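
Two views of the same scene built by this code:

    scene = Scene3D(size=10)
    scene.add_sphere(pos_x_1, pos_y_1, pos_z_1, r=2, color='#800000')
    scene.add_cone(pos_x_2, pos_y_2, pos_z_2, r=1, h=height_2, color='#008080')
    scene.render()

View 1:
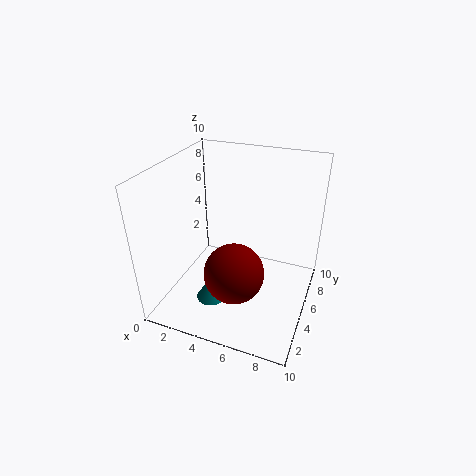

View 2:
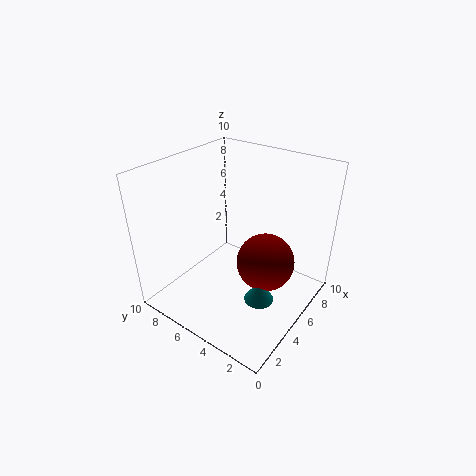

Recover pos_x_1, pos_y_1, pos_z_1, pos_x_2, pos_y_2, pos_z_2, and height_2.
pos_x_1 = 5.5; pos_y_1 = 3; pos_z_1 = 3.5; pos_x_2 = 4; pos_y_2 = 2.5; pos_z_2 = 1.5; height_2 = 1.5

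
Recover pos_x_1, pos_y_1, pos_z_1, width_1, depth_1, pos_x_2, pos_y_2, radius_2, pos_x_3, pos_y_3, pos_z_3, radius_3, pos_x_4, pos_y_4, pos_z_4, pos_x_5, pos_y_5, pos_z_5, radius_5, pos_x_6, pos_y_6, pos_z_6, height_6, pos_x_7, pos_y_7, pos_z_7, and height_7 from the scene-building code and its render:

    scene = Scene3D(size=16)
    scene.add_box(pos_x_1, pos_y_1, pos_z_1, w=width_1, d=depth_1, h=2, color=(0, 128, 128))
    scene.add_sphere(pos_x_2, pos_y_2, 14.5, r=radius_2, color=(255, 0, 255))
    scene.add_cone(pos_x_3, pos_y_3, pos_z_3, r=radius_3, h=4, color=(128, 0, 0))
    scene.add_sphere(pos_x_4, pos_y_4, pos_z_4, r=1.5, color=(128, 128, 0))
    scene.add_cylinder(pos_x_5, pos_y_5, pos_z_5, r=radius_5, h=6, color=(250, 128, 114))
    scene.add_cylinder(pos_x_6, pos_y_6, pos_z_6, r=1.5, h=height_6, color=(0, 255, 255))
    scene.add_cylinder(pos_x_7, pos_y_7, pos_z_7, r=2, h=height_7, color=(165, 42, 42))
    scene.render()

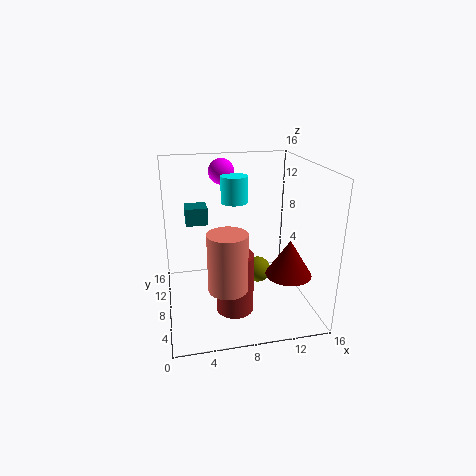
pos_x_1 = 2.5
pos_y_1 = 10
pos_z_1 = 9
width_1 = 2.5
depth_1 = 2.5
pos_x_2 = 7
pos_y_2 = 12.5
radius_2 = 1.5
pos_x_3 = 13
pos_y_3 = 5
pos_z_3 = 4.5
radius_3 = 2.5
pos_x_4 = 10.5
pos_y_4 = 8.5
pos_z_4 = 3.5
pos_x_5 = 6
pos_y_5 = 3.5
pos_z_5 = 4.5
radius_5 = 2
pos_x_6 = 8
pos_y_6 = 10
pos_z_6 = 11.5
height_6 = 3
pos_x_7 = 7
pos_y_7 = 5
pos_z_7 = 1
height_7 = 6.5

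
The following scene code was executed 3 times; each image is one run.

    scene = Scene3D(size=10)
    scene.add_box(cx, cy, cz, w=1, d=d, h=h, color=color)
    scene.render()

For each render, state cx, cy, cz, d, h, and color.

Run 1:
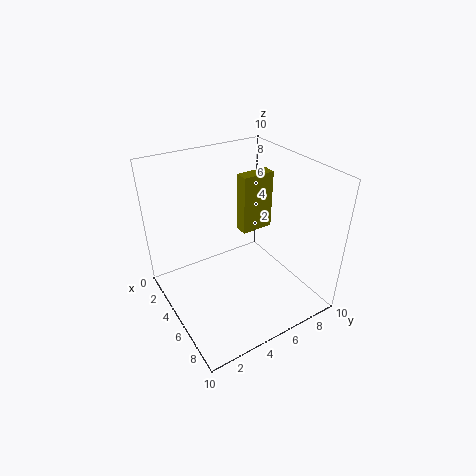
cx = 2.5; cy = 6.5; cz = 4; d = 2.5; h = 4.5; color = 'olive'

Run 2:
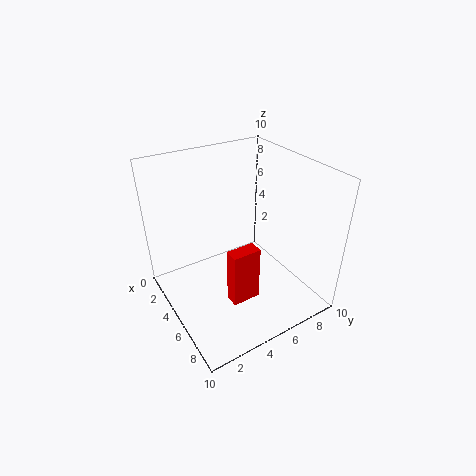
cx = 6; cy = 3.5; cz = 1; d = 2; h = 4; color = 'red'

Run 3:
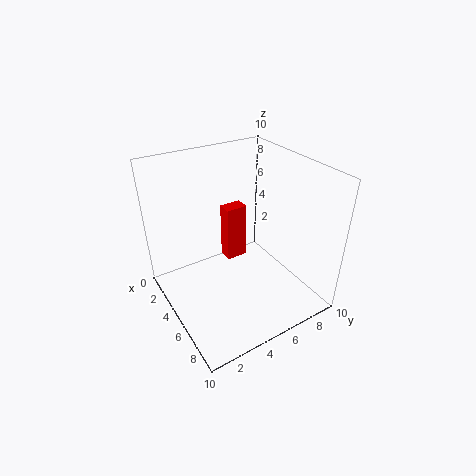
cx = 3.5; cy = 4.5; cz = 3; d = 1.5; h = 4; color = 'red'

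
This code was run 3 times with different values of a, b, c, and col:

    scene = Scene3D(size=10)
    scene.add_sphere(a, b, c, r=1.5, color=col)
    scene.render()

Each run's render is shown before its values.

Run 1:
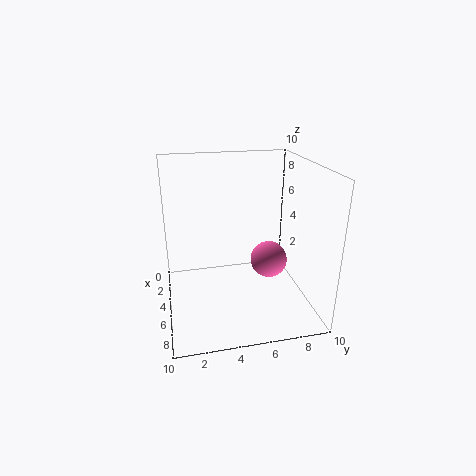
a = 2.25
b = 8.25
c = 1.5
col = 'hotpink'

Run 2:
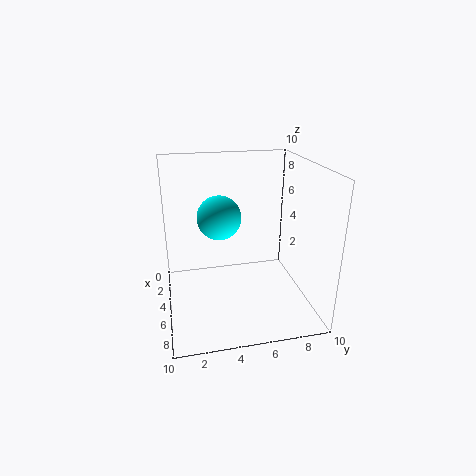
a = 4.75
b = 3.75
c = 6.5
col = 'cyan'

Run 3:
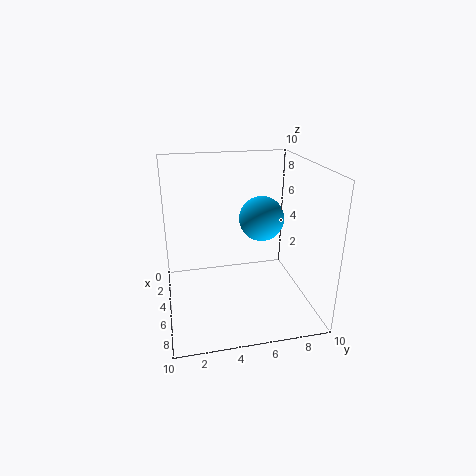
a = 5.5
b = 6.5
c = 6.5
col = 'deepskyblue'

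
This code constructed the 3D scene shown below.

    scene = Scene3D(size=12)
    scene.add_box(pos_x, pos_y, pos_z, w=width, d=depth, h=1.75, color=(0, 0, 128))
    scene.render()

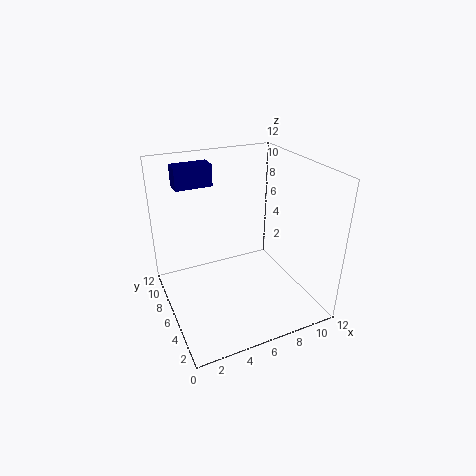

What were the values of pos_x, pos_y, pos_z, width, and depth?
pos_x = 1.5
pos_y = 7.5
pos_z = 10.25
width = 3
depth = 1.5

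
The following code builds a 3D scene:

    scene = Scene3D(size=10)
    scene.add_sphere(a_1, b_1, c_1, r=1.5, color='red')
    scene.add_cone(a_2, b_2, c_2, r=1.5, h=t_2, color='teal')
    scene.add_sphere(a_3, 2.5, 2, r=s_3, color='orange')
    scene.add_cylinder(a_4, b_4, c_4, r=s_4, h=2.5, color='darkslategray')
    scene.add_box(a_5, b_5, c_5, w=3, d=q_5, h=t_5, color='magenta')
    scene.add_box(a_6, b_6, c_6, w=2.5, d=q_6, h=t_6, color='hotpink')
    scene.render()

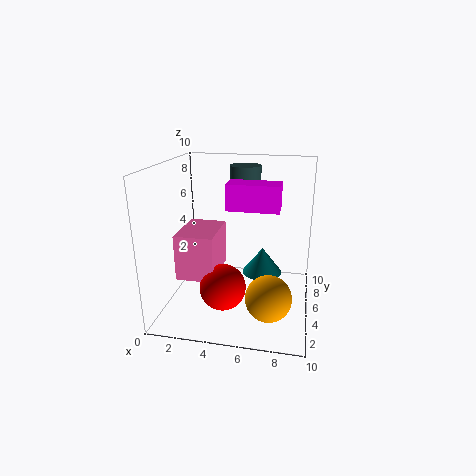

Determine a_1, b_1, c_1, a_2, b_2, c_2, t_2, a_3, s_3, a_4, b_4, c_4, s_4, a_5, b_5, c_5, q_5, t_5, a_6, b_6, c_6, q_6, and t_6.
a_1 = 4.5, b_1 = 2.5, c_1 = 2.5, a_2 = 6.5, b_2 = 7, c_2 = 1.5, t_2 = 2, a_3 = 7.5, s_3 = 1.5, a_4 = 5.5, b_4 = 5, c_4 = 7.5, s_4 = 1, a_5 = 5, b_5 = 1.5, c_5 = 8, q_5 = 1.5, t_5 = 1.5, a_6 = 1.5, b_6 = 2, c_6 = 3, q_6 = 3.5, t_6 = 3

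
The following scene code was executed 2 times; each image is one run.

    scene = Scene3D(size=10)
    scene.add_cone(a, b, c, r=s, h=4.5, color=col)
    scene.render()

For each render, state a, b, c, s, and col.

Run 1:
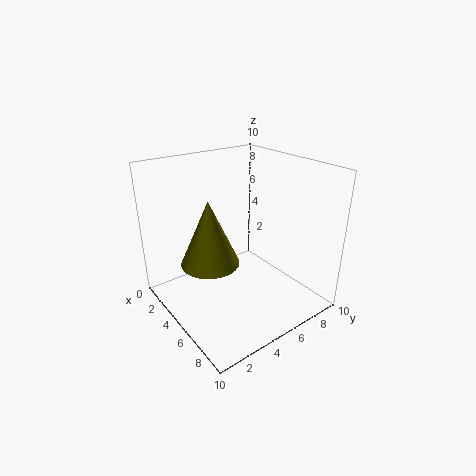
a = 4.5; b = 3; c = 3.5; s = 2; col = 'olive'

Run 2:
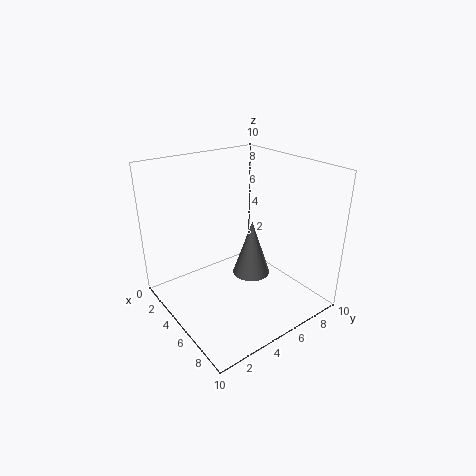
a = 3.5; b = 7.5; c = 0.5; s = 1.5; col = 'gray'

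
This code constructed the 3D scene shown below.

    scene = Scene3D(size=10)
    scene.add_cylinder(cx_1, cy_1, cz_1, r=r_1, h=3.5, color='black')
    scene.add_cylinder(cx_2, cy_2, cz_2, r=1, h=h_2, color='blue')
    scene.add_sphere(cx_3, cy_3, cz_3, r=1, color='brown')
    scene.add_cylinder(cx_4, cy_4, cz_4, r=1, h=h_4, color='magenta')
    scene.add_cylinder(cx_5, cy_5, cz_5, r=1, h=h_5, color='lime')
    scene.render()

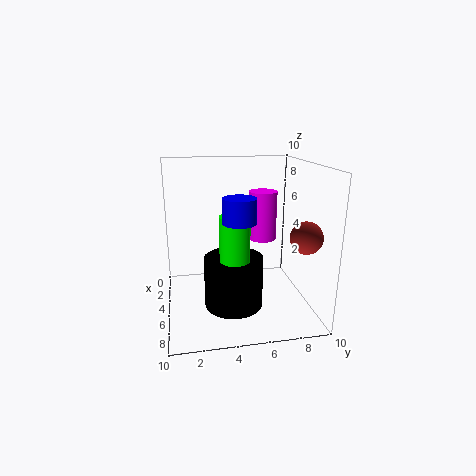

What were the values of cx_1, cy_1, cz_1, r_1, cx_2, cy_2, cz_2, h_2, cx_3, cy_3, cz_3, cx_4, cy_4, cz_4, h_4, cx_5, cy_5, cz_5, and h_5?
cx_1 = 6
cy_1 = 4.5
cz_1 = 0.5
r_1 = 2
cx_2 = 8
cy_2 = 4.5
cz_2 = 7
h_2 = 1.5
cx_3 = 8.5
cy_3 = 8.5
cz_3 = 6
cx_4 = 4
cy_4 = 7
cz_4 = 4.5
h_4 = 3.5
cx_5 = 6.5
cy_5 = 4.5
cz_5 = 2
h_5 = 5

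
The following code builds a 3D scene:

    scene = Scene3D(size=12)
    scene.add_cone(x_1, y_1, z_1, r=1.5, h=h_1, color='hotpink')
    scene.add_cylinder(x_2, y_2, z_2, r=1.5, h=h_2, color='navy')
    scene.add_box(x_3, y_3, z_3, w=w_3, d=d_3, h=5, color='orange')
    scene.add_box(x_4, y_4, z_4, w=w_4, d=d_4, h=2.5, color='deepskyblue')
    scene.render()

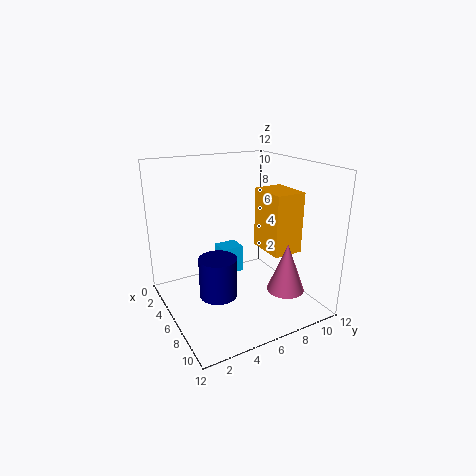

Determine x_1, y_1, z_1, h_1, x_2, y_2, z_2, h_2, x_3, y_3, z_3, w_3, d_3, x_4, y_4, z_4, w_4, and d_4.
x_1 = 9.5; y_1 = 8.5; z_1 = 2.25; h_1 = 4; x_2 = 7.25; y_2 = 3.5; z_2 = 2; h_2 = 3.25; x_3 = 5.75; y_3 = 7.75; z_3 = 5; w_3 = 3.25; d_3 = 2.5; x_4 = 2.5; y_4 = 5.5; z_4 = 1.75; w_4 = 1.75; d_4 = 2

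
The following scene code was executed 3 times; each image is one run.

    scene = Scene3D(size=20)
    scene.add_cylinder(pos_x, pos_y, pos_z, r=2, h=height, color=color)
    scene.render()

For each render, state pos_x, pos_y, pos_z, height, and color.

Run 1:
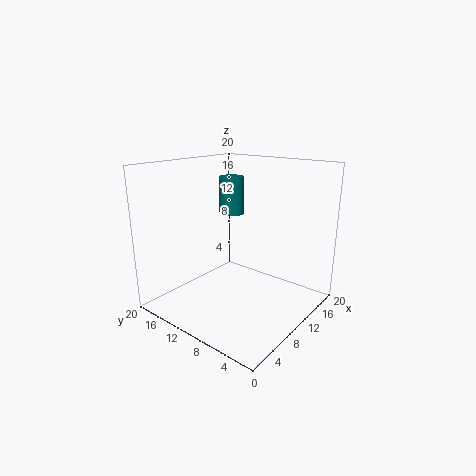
pos_x = 16.5
pos_y = 16.5
pos_z = 11
height = 6
color = 'teal'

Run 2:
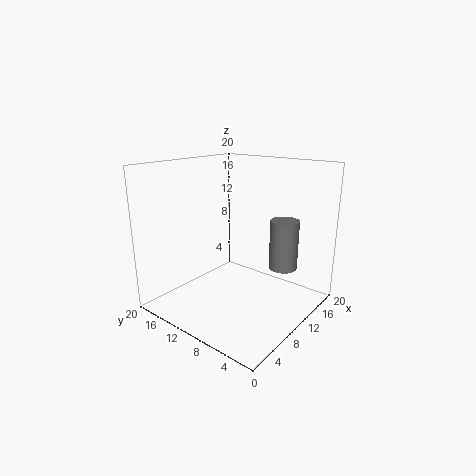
pos_x = 14
pos_y = 5
pos_z = 5.5
height = 7
color = 'gray'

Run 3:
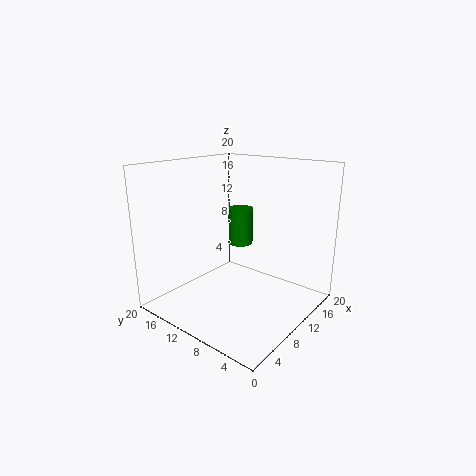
pos_x = 17
pos_y = 15
pos_z = 6
height = 6
color = 'green'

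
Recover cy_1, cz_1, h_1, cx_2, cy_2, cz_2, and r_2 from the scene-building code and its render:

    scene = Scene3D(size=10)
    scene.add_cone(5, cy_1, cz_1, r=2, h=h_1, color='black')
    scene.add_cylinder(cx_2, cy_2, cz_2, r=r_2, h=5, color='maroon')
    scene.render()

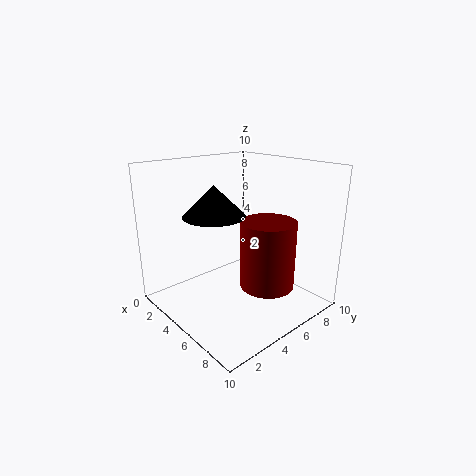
cy_1 = 3
cz_1 = 7
h_1 = 2
cx_2 = 6
cy_2 = 7
cz_2 = 1
r_2 = 2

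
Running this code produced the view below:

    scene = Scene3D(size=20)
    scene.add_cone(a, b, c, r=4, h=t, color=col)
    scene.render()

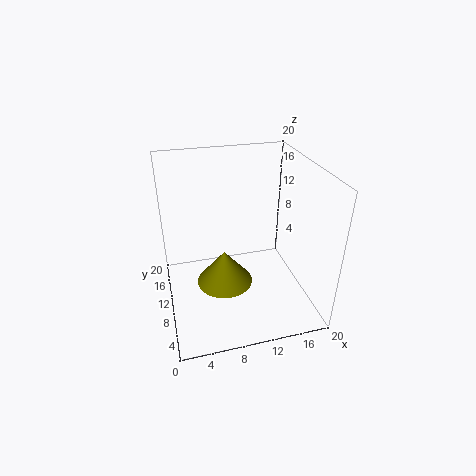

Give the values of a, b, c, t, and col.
a = 8; b = 10; c = 3; t = 5; col = 'olive'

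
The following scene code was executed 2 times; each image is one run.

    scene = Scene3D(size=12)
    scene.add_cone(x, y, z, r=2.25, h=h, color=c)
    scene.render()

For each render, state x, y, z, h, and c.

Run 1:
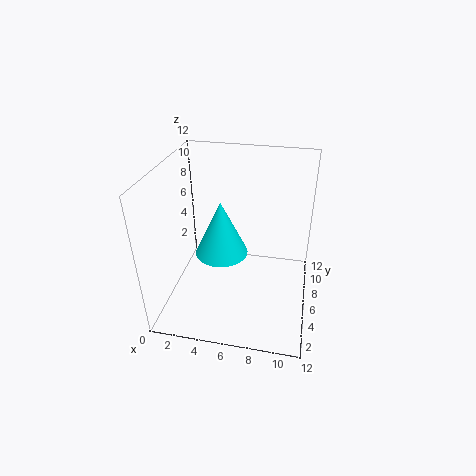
x = 4.5
y = 6.25
z = 4.25
h = 4.75
c = 'cyan'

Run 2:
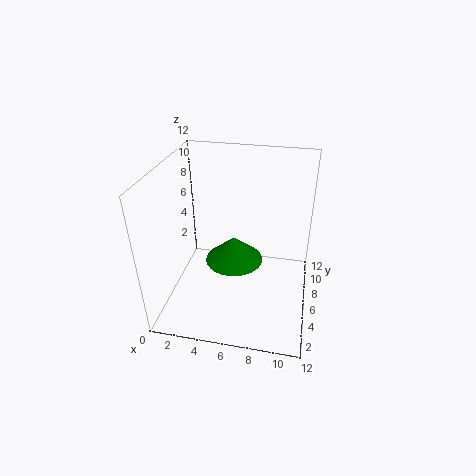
x = 6
y = 4.5
z = 5
h = 2
c = 'green'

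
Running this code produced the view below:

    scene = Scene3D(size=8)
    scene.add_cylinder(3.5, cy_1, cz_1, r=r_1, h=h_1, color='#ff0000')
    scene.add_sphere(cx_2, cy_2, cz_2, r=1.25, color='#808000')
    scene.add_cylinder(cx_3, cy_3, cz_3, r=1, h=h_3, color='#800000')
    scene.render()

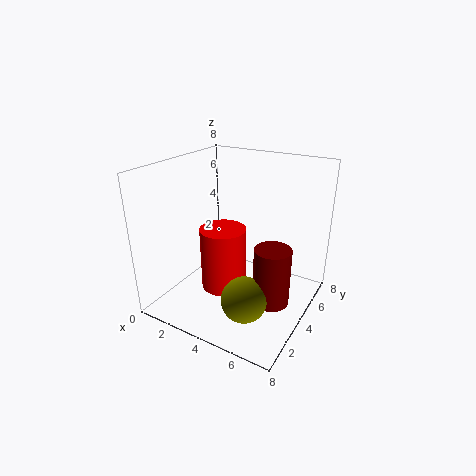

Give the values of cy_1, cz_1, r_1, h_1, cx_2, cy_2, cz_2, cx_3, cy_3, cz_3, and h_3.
cy_1 = 3.25
cz_1 = 1.25
r_1 = 1.25
h_1 = 3.5
cx_2 = 5.25
cy_2 = 2.5
cz_2 = 1.25
cx_3 = 6.25
cy_3 = 3.75
cz_3 = 0.75
h_3 = 3.25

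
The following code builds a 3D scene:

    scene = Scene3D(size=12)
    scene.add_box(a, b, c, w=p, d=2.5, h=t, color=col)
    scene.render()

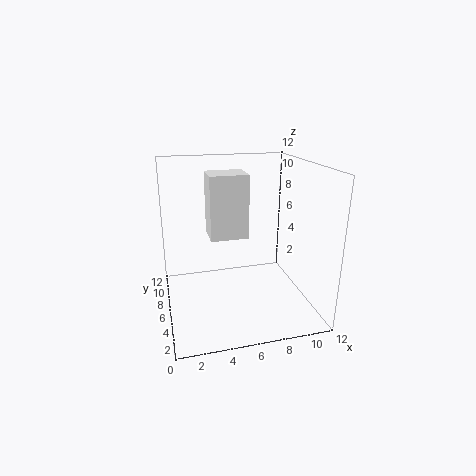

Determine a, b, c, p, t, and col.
a = 3.5; b = 4.5; c = 6.5; p = 3; t = 5; col = 'white'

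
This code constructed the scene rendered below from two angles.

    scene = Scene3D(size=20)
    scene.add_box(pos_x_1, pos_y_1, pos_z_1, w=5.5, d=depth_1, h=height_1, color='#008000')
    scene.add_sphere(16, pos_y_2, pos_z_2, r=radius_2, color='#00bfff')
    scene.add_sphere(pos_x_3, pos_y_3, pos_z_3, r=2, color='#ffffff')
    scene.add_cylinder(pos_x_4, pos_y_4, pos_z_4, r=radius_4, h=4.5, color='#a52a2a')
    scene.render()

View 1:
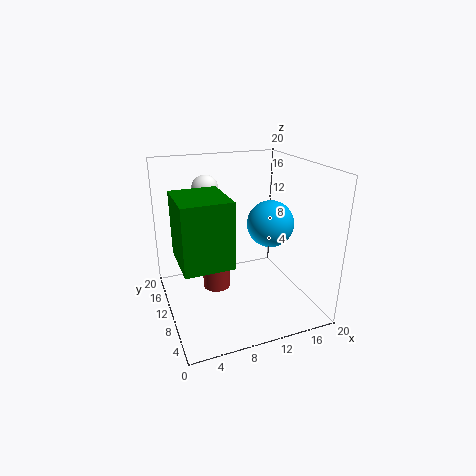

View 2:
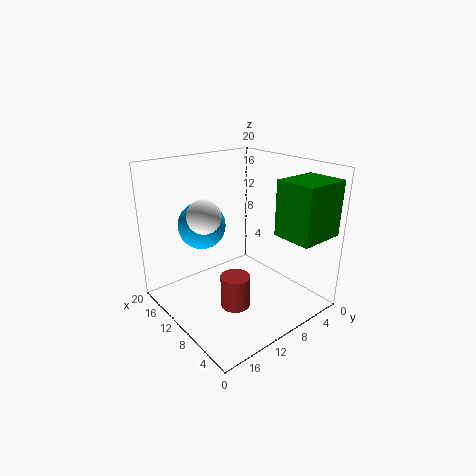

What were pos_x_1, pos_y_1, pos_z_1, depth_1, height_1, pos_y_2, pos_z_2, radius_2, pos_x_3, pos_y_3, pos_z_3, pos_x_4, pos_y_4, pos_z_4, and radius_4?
pos_x_1 = 0.5
pos_y_1 = 0.5
pos_z_1 = 11
depth_1 = 6.5
height_1 = 7.5
pos_y_2 = 12
pos_z_2 = 10.5
radius_2 = 3.5
pos_x_3 = 7.5
pos_y_3 = 17
pos_z_3 = 15.5
pos_x_4 = 7.5
pos_y_4 = 12.5
pos_z_4 = 1.5
radius_4 = 2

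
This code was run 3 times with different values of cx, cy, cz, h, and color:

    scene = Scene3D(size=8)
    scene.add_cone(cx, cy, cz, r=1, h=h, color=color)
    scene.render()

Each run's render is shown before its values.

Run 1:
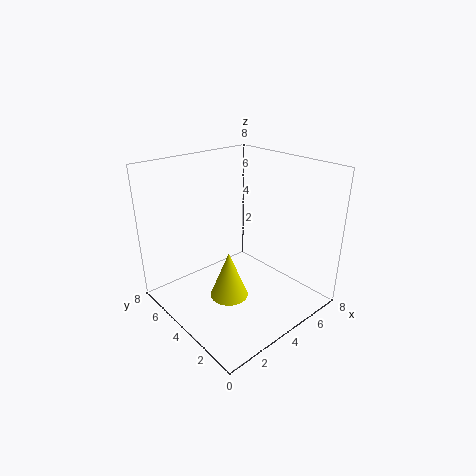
cx = 2.5; cy = 3; cz = 1.5; h = 2.5; color = 'yellow'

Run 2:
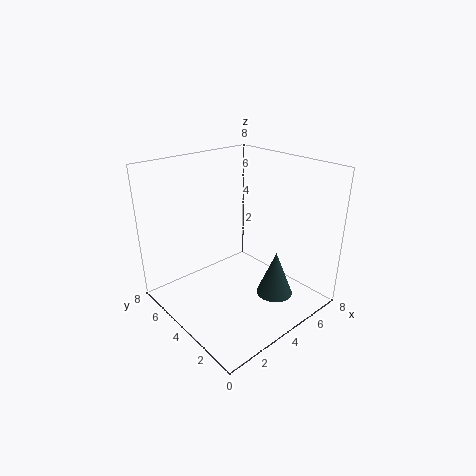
cx = 5; cy = 2; cz = 1; h = 2.5; color = 'darkslategray'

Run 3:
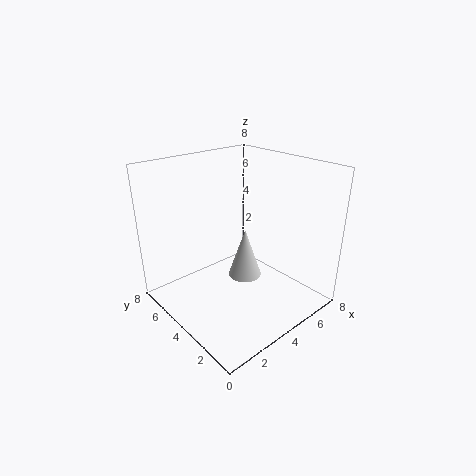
cx = 5; cy = 4.5; cz = 1; h = 3; color = 'white'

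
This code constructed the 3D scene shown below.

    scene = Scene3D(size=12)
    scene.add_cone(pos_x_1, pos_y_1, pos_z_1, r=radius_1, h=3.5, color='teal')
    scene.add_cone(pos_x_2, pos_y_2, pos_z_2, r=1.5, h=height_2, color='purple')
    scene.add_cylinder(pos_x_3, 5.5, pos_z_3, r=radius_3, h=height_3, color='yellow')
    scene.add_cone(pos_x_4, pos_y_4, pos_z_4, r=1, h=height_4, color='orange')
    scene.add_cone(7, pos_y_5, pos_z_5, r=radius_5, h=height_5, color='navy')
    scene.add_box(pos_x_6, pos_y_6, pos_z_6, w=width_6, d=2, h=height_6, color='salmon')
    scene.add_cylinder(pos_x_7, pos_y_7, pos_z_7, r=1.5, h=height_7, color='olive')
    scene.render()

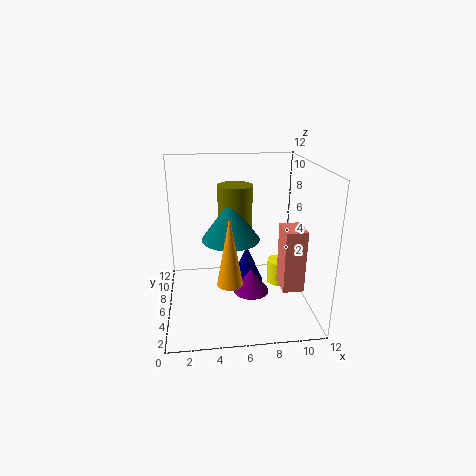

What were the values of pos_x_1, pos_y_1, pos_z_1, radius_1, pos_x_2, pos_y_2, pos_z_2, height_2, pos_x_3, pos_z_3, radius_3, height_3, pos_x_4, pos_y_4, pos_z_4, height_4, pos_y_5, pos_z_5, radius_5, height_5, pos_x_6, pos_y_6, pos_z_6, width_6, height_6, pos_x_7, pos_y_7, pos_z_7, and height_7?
pos_x_1 = 5.5; pos_y_1 = 7; pos_z_1 = 5.5; radius_1 = 2.5; pos_x_2 = 7; pos_y_2 = 5; pos_z_2 = 1.5; height_2 = 2; pos_x_3 = 9.5; pos_z_3 = 2; radius_3 = 1; height_3 = 2; pos_x_4 = 5; pos_y_4 = 3; pos_z_4 = 3.5; height_4 = 5.5; pos_y_5 = 7.5; pos_z_5 = 1; radius_5 = 1.5; height_5 = 3.5; pos_x_6 = 8.5; pos_y_6 = 0.5; pos_z_6 = 4; width_6 = 1.5; height_6 = 4.5; pos_x_7 = 6; pos_y_7 = 8; pos_z_7 = 6; height_7 = 4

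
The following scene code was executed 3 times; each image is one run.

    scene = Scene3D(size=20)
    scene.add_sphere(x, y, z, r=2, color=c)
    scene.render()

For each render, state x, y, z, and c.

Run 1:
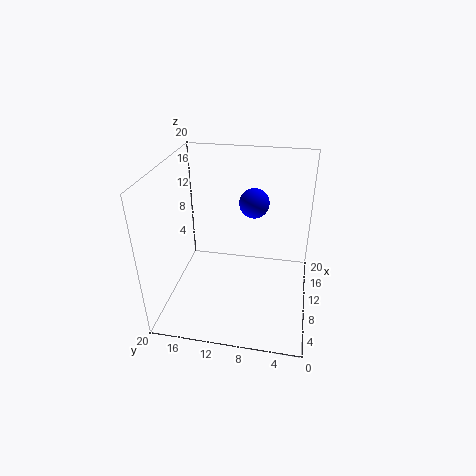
x = 11
y = 8
z = 15
c = 'blue'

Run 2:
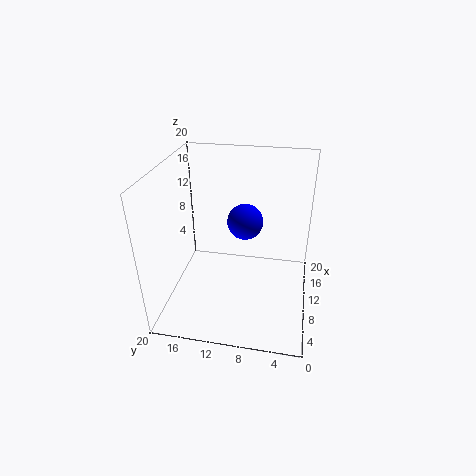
x = 4
y = 8
z = 16
c = 'blue'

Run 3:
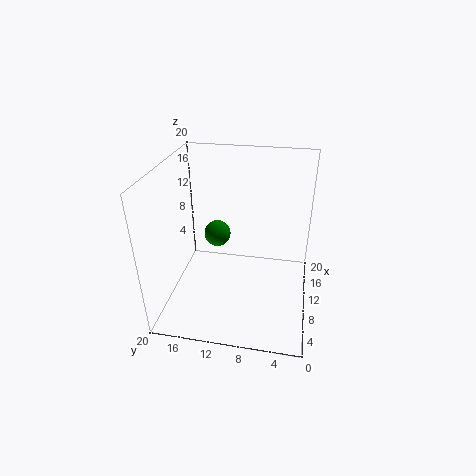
x = 14
y = 14
z = 8
c = 'green'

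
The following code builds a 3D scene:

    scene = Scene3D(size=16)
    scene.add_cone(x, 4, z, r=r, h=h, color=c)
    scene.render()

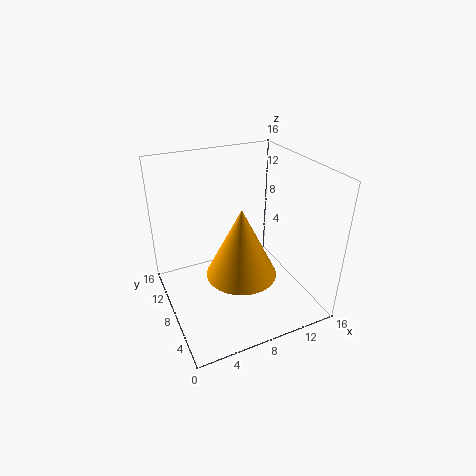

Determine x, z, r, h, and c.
x = 6.5
z = 6.5
r = 3.5
h = 7
c = 'orange'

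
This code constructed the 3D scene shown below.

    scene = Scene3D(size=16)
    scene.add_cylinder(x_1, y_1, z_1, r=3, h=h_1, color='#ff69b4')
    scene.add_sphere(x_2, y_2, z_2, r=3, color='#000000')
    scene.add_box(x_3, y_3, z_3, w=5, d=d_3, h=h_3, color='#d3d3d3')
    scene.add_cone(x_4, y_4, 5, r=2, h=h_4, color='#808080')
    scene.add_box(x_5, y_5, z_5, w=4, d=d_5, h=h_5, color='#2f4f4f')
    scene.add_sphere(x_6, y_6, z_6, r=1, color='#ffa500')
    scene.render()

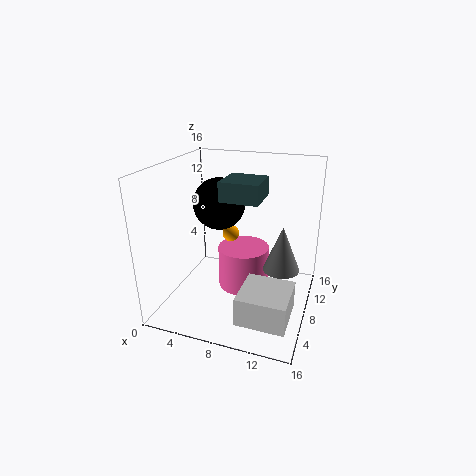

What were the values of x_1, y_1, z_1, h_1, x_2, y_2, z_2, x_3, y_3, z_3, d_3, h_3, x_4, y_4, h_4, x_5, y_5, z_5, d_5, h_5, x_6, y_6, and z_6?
x_1 = 8; y_1 = 10; z_1 = 1; h_1 = 5; x_2 = 5; y_2 = 10; z_2 = 11; x_3 = 10; y_3 = 1; z_3 = 2; d_3 = 5; h_3 = 3; x_4 = 13; y_4 = 8; h_4 = 5; x_5 = 7; y_5 = 5; z_5 = 13; d_5 = 4; h_5 = 2; x_6 = 6; y_6 = 11; z_6 = 7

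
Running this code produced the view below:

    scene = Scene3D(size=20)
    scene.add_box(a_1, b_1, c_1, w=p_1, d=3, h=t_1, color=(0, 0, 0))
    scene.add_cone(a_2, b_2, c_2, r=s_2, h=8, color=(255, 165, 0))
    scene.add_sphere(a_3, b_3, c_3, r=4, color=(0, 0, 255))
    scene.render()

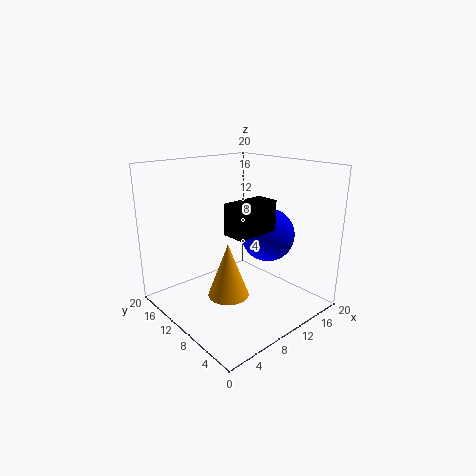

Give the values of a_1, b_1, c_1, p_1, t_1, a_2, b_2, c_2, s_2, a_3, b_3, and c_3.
a_1 = 6, b_1 = 5, c_1 = 12, p_1 = 6, t_1 = 4, a_2 = 9, b_2 = 11, c_2 = 1, s_2 = 3, a_3 = 16, b_3 = 10, c_3 = 9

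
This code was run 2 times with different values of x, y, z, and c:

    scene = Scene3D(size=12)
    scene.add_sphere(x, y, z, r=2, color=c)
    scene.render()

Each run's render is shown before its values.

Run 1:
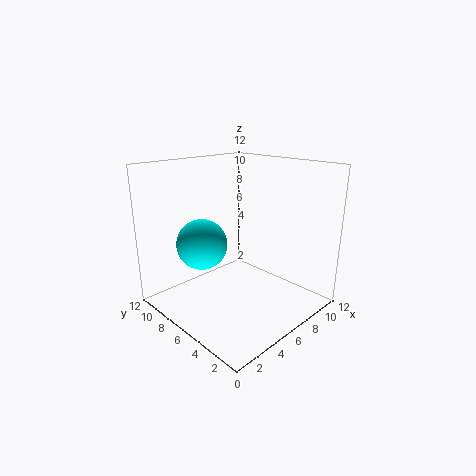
x = 3; y = 7; z = 6; c = 'cyan'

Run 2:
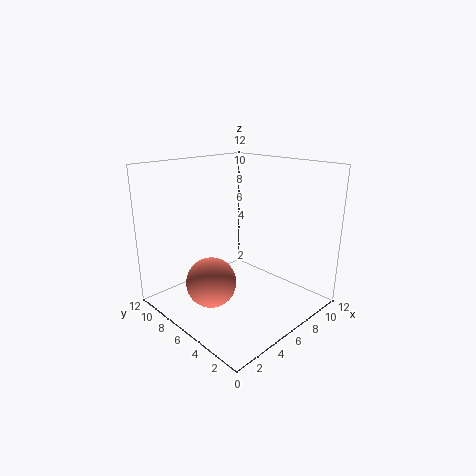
x = 3; y = 6; z = 3; c = 'salmon'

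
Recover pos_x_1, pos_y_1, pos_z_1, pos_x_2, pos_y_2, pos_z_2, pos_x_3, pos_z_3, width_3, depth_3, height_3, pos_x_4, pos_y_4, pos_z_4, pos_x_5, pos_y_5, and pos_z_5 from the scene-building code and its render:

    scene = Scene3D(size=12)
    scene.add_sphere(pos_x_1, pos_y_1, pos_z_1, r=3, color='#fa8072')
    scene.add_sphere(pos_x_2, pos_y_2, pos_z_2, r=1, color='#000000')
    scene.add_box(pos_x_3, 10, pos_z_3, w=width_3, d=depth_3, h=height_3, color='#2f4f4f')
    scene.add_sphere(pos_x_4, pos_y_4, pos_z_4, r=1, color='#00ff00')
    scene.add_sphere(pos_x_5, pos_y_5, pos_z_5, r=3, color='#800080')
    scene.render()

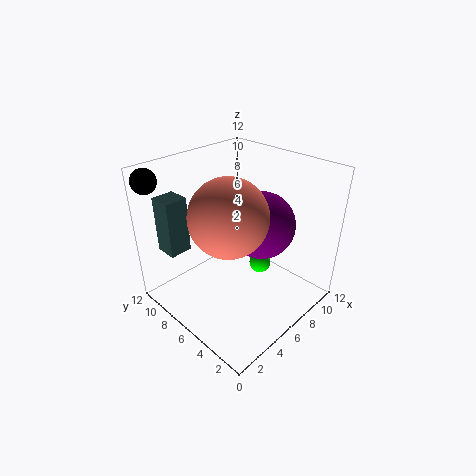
pos_x_1 = 4; pos_y_1 = 5; pos_z_1 = 9; pos_x_2 = 1; pos_y_2 = 11; pos_z_2 = 11; pos_x_3 = 2; pos_z_3 = 4; width_3 = 2; depth_3 = 2; height_3 = 5; pos_x_4 = 9; pos_y_4 = 6; pos_z_4 = 2; pos_x_5 = 9; pos_y_5 = 6; pos_z_5 = 6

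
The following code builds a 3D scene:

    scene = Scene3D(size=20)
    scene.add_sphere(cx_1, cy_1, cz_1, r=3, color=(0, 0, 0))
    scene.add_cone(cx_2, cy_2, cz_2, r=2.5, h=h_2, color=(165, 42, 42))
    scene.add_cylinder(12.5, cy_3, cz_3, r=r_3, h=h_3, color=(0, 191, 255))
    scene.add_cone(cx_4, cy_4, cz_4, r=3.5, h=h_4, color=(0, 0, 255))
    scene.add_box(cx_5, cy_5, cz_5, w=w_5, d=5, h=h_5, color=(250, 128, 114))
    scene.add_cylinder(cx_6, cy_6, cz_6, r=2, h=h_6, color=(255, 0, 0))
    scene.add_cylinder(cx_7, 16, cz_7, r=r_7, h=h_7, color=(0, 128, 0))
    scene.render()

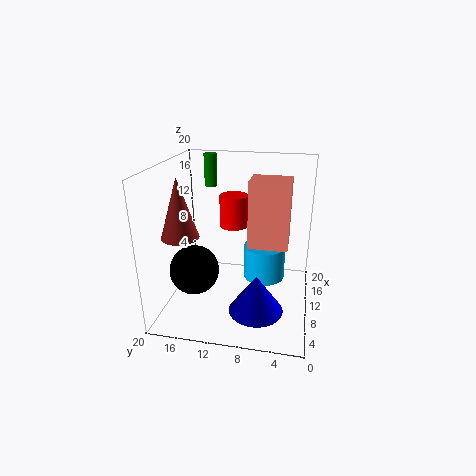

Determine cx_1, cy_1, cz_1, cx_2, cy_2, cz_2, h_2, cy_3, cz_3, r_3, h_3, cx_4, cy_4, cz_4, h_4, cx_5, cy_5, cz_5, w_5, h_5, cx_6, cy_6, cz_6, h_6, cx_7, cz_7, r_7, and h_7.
cx_1 = 3; cy_1 = 14; cz_1 = 8.5; cx_2 = 6.5; cy_2 = 17; cz_2 = 11; h_2 = 8; cy_3 = 6.5; cz_3 = 3; r_3 = 3; h_3 = 5; cx_4 = 4.5; cy_4 = 6.5; cz_4 = 2.5; h_4 = 5; cx_5 = 6; cy_5 = 3; cz_5 = 10.5; w_5 = 4; h_5 = 8.5; cx_6 = 12; cy_6 = 11; cz_6 = 11; h_6 = 4.5; cx_7 = 18; cz_7 = 15; r_7 = 1; h_7 = 5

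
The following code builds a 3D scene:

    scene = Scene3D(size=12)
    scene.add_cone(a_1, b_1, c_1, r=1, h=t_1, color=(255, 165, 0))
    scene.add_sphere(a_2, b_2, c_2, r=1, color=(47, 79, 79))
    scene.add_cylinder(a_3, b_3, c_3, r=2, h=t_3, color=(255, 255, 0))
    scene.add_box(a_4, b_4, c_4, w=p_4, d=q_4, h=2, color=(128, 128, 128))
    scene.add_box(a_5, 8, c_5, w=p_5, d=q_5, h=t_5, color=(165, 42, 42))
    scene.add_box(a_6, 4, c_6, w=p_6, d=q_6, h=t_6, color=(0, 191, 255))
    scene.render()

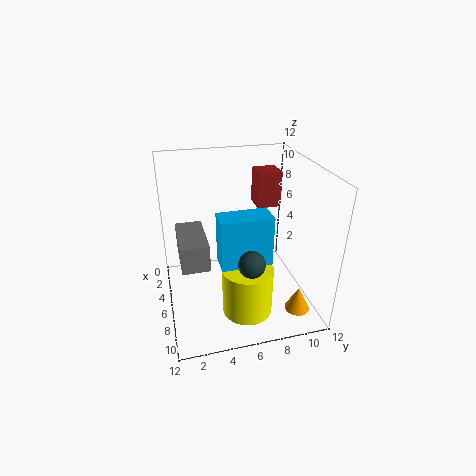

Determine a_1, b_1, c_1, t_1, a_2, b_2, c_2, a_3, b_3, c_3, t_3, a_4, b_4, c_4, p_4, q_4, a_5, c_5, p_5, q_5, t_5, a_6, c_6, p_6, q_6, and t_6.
a_1 = 10; b_1 = 10; c_1 = 1; t_1 = 2; a_2 = 10; b_2 = 6; c_2 = 6; a_3 = 9; b_3 = 6; c_3 = 1; t_3 = 4; a_4 = 6; b_4 = 1; c_4 = 6; p_4 = 4; q_4 = 2; a_5 = 3; c_5 = 8; p_5 = 2; q_5 = 2; t_5 = 3; a_6 = 7; c_6 = 5; p_6 = 2; q_6 = 4; t_6 = 4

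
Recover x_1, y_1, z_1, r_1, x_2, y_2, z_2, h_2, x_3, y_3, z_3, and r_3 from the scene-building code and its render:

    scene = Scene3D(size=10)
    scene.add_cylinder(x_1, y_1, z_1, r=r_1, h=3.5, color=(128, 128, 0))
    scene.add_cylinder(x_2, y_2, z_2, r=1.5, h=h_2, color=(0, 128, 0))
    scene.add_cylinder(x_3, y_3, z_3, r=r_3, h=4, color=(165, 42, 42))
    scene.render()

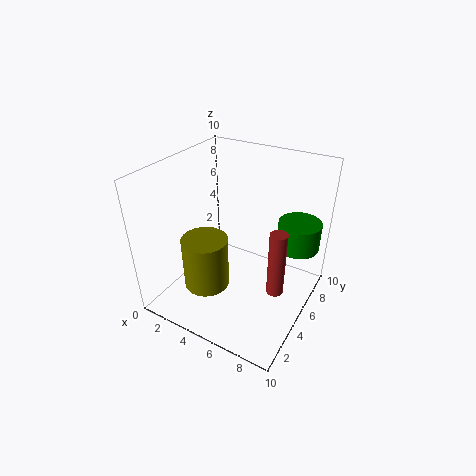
x_1 = 4; y_1 = 2.5; z_1 = 2.5; r_1 = 1.5; x_2 = 8.5; y_2 = 7.5; z_2 = 4; h_2 = 2; x_3 = 9; y_3 = 2.5; z_3 = 4; r_3 = 0.5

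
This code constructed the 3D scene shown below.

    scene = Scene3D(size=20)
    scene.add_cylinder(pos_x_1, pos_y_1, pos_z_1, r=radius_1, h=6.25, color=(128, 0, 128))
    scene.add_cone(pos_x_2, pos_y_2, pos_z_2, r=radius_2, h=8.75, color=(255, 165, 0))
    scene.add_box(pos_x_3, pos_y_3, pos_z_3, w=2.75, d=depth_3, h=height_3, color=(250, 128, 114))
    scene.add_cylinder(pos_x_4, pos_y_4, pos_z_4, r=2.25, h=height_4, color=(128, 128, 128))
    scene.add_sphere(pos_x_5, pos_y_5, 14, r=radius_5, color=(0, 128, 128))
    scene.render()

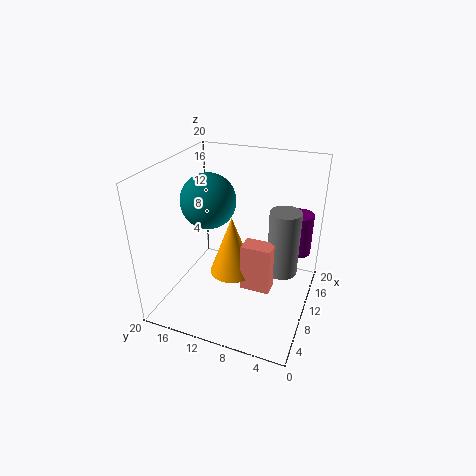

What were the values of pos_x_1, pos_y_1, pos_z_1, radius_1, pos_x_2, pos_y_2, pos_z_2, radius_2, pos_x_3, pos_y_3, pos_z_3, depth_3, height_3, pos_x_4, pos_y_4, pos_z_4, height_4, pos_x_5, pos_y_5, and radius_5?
pos_x_1 = 16, pos_y_1 = 2.75, pos_z_1 = 6, radius_1 = 2, pos_x_2 = 10.75, pos_y_2 = 11.25, pos_z_2 = 3.75, radius_2 = 3.25, pos_x_3 = 9, pos_y_3 = 5, pos_z_3 = 2.25, depth_3 = 4.25, height_3 = 7, pos_x_4 = 13.25, pos_y_4 = 4.25, pos_z_4 = 3.75, height_4 = 9.75, pos_x_5 = 11.75, pos_y_5 = 15.25, radius_5 = 4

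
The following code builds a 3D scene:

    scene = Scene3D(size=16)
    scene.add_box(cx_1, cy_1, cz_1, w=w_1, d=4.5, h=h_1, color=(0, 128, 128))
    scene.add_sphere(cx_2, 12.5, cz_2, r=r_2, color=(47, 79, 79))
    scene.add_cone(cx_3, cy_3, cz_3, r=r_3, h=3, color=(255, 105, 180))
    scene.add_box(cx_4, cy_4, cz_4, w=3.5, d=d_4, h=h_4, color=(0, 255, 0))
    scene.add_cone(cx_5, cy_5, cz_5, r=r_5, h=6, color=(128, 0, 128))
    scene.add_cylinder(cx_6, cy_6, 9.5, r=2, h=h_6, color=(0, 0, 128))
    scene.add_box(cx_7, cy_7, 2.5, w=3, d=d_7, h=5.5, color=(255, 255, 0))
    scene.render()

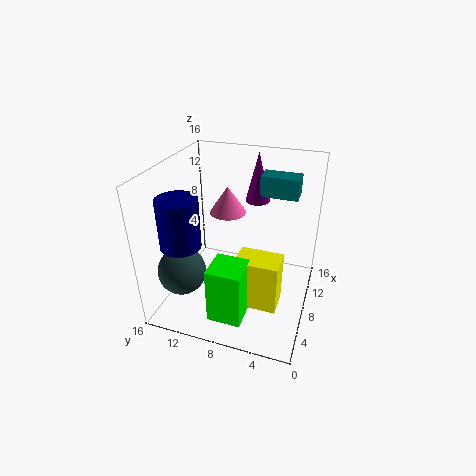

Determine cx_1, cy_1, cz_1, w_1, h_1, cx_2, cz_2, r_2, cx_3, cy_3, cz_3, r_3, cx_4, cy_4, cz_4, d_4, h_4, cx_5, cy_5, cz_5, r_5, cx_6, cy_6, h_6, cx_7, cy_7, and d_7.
cx_1 = 13
cy_1 = 2.5
cz_1 = 11
w_1 = 2.5
h_1 = 2.5
cx_2 = 3
cz_2 = 6
r_2 = 2.5
cx_3 = 9
cy_3 = 9.5
cz_3 = 10.5
r_3 = 2
cx_4 = 1
cy_4 = 5.5
cz_4 = 2
d_4 = 3.5
h_4 = 6
cx_5 = 14
cy_5 = 7.5
cz_5 = 10
r_5 = 1.5
cx_6 = 2.5
cy_6 = 12
h_6 = 5
cx_7 = 3.5
cy_7 = 2.5
d_7 = 4.5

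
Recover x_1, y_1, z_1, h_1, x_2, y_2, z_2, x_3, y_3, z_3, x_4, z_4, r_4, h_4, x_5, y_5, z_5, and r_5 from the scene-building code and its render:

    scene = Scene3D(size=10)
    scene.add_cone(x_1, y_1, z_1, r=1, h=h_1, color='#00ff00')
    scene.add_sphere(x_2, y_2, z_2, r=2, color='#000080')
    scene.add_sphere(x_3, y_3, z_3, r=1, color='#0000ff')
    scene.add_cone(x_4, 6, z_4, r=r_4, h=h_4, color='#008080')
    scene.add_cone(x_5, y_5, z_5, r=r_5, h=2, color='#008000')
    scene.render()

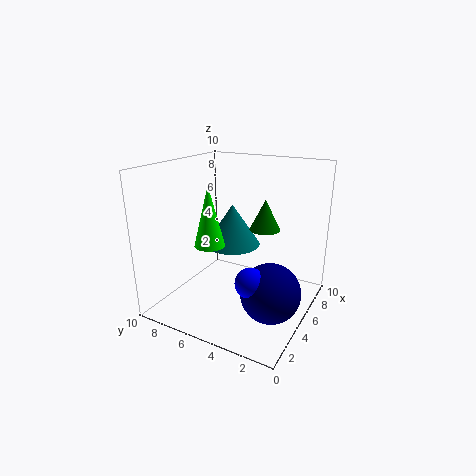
x_1 = 3; y_1 = 6; z_1 = 5; h_1 = 4; x_2 = 4; y_2 = 2; z_2 = 2; x_3 = 3; y_3 = 3; z_3 = 3; x_4 = 6; z_4 = 4; r_4 = 2; h_4 = 3; x_5 = 5; y_5 = 3; z_5 = 6; r_5 = 1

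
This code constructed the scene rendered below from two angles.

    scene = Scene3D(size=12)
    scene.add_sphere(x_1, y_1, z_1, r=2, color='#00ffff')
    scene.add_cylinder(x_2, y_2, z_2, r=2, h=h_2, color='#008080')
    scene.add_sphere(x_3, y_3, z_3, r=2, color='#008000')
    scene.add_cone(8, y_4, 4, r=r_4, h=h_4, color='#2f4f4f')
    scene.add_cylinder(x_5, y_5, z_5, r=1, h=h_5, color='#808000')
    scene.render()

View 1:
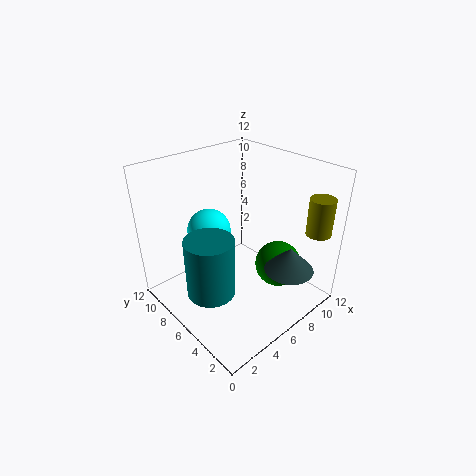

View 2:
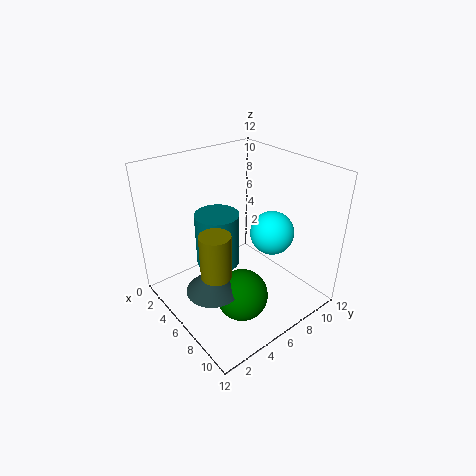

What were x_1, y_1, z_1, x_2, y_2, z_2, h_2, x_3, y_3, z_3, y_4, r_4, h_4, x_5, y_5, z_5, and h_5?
x_1 = 6, y_1 = 10, z_1 = 5, x_2 = 3, y_2 = 6, z_2 = 2, h_2 = 5, x_3 = 9, y_3 = 4, z_3 = 3, y_4 = 2, r_4 = 2, h_4 = 2, x_5 = 10, y_5 = 1, z_5 = 7, h_5 = 3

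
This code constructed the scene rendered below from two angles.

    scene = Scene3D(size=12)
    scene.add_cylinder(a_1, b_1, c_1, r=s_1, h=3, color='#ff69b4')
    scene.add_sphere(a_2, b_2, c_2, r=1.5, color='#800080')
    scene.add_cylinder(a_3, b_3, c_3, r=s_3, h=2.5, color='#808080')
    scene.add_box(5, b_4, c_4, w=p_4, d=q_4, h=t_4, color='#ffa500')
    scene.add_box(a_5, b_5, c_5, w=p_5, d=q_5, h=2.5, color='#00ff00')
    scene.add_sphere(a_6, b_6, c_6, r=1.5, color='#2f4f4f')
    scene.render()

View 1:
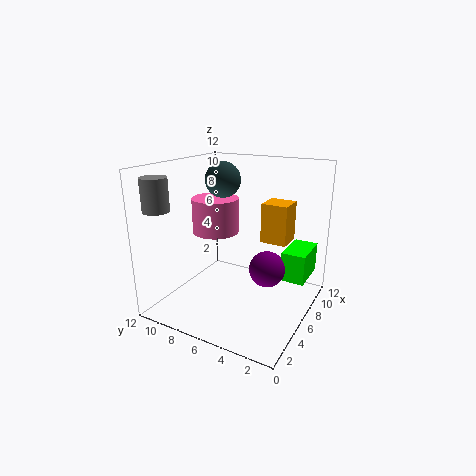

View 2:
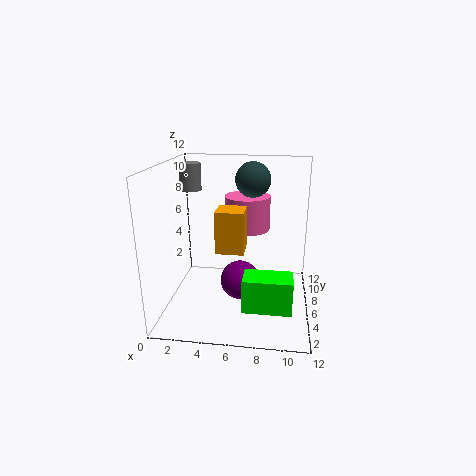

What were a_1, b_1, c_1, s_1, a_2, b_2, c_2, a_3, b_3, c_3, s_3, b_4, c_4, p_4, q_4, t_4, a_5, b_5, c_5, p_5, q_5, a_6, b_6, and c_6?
a_1 = 6.5; b_1 = 8.5; c_1 = 6; s_1 = 2; a_2 = 6.5; b_2 = 3.5; c_2 = 3.5; a_3 = 1; b_3 = 10; c_3 = 9; s_3 = 1; b_4 = 1.5; c_4 = 6.5; p_4 = 2; q_4 = 2; t_4 = 3; a_5 = 7; b_5 = 0.5; c_5 = 2.5; p_5 = 3.5; q_5 = 2; a_6 = 7; b_6 = 8; c_6 = 10.5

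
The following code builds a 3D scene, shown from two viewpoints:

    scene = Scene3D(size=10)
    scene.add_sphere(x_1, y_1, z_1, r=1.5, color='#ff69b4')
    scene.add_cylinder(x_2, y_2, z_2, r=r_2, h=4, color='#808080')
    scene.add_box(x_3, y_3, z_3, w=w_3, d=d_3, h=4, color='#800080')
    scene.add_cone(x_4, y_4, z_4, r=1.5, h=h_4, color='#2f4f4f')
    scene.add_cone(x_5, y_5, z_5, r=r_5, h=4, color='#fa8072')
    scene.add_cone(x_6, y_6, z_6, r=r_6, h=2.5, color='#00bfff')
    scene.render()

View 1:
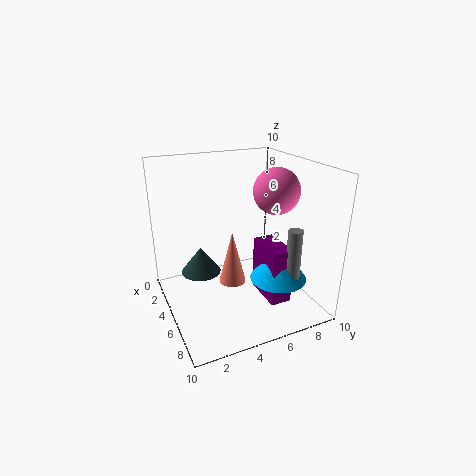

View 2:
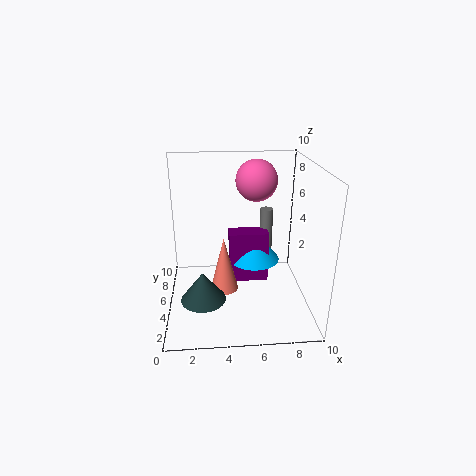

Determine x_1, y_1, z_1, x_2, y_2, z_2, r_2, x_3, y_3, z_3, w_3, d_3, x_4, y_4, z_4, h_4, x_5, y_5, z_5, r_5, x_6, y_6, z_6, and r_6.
x_1 = 6.5; y_1 = 7; z_1 = 8.5; x_2 = 7.5; y_2 = 8; z_2 = 2; r_2 = 0.5; x_3 = 4.5; y_3 = 6.5; z_3 = 0.5; w_3 = 3; d_3 = 1.5; x_4 = 2.5; y_4 = 3; z_4 = 1.5; h_4 = 2; x_5 = 4; y_5 = 5; z_5 = 1; r_5 = 1; x_6 = 6.5; y_6 = 7.5; z_6 = 2; r_6 = 2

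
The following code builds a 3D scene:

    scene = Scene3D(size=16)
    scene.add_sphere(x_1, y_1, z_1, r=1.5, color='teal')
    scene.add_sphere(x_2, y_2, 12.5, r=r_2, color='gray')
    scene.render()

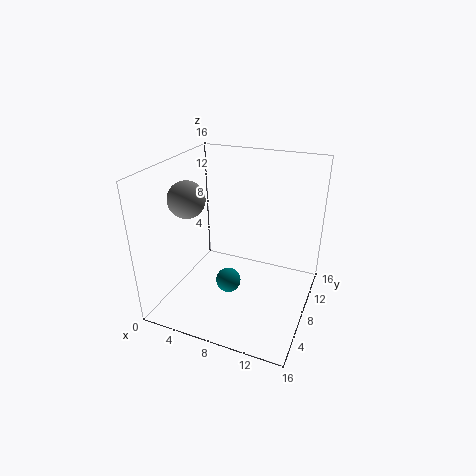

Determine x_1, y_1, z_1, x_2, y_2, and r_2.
x_1 = 6.5, y_1 = 8.5, z_1 = 1.5, x_2 = 3, y_2 = 6, r_2 = 2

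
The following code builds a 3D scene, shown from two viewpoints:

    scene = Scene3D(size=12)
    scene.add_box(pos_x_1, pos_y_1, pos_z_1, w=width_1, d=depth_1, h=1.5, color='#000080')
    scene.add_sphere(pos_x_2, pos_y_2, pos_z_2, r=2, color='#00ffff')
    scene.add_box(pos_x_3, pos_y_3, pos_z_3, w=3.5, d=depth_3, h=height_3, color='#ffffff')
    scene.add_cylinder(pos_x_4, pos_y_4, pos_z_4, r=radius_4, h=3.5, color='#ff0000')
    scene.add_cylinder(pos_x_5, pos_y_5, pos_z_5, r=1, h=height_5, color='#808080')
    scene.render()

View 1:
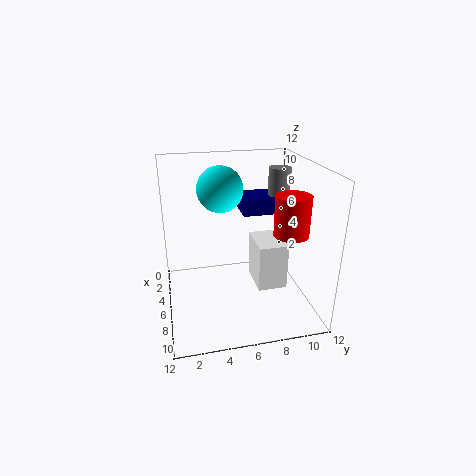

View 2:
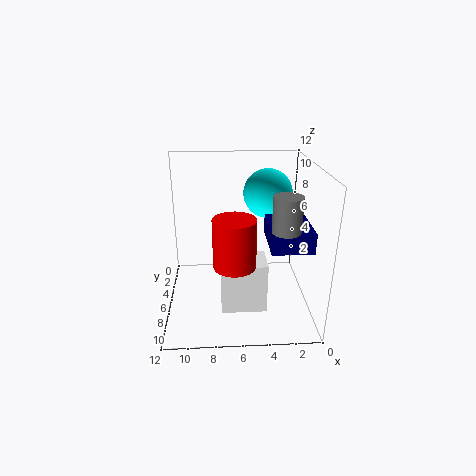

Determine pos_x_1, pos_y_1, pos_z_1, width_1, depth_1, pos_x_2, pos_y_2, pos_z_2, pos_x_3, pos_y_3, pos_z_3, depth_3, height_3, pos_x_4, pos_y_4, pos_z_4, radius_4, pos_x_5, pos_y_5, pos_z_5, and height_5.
pos_x_1 = 1; pos_y_1 = 7; pos_z_1 = 7; width_1 = 3; depth_1 = 4; pos_x_2 = 3.5; pos_y_2 = 5; pos_z_2 = 9.5; pos_x_3 = 4; pos_y_3 = 7.5; pos_z_3 = 1.5; depth_3 = 2.5; height_3 = 4; pos_x_4 = 6.5; pos_y_4 = 10.5; pos_z_4 = 6; radius_4 = 1.5; pos_x_5 = 3; pos_y_5 = 10.5; pos_z_5 = 8.5; height_5 = 2.5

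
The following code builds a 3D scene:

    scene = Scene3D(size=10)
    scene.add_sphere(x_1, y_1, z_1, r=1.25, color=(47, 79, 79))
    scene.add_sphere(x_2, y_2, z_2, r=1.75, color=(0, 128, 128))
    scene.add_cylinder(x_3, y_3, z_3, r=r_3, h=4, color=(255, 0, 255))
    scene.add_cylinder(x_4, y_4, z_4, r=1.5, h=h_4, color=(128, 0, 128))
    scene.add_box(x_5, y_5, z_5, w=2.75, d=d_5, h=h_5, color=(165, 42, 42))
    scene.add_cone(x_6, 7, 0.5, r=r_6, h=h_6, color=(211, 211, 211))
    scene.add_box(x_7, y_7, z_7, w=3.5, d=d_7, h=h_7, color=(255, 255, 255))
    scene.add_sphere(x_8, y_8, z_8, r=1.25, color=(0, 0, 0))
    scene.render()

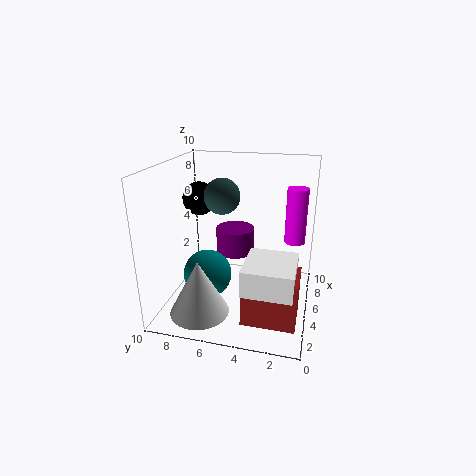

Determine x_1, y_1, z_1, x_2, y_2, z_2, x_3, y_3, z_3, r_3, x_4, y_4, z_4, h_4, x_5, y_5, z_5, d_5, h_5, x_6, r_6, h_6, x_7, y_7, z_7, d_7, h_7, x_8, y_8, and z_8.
x_1 = 5.5; y_1 = 6.25; z_1 = 7.75; x_2 = 4.75; y_2 = 7.25; z_2 = 2; x_3 = 7; y_3 = 1.25; z_3 = 4.25; r_3 = 0.75; x_4 = 8; y_4 = 6; z_4 = 2.5; h_4 = 2; x_5 = 1.5; y_5 = 0.5; z_5 = 0.5; d_5 = 3.5; h_5 = 3.25; x_6 = 2.25; r_6 = 2; h_6 = 3.75; x_7 = 1.25; y_7 = 0.75; z_7 = 2.75; d_7 = 3.25; h_7 = 1.75; x_8 = 7; y_8 = 8.5; z_8 = 7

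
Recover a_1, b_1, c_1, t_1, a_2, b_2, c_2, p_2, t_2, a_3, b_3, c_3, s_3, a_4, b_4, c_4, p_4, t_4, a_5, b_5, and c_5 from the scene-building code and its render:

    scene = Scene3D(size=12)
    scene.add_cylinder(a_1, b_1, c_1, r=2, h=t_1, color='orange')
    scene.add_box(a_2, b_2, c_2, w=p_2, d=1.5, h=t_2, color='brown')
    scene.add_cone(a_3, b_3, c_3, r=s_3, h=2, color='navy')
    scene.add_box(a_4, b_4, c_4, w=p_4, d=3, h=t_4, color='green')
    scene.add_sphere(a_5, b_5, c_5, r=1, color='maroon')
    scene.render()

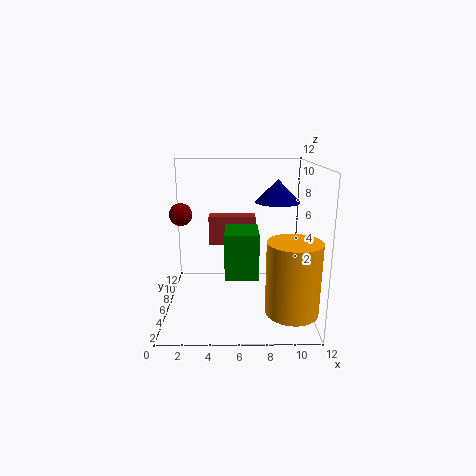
a_1 = 10
b_1 = 2
c_1 = 1.5
t_1 = 5.5
a_2 = 3.5
b_2 = 7
c_2 = 5
p_2 = 4
t_2 = 2.5
a_3 = 9.5
b_3 = 8.5
c_3 = 8.5
s_3 = 2
a_4 = 5
b_4 = 2
c_4 = 4
p_4 = 2.5
t_4 = 3.5
a_5 = 1
b_5 = 8
c_5 = 7.5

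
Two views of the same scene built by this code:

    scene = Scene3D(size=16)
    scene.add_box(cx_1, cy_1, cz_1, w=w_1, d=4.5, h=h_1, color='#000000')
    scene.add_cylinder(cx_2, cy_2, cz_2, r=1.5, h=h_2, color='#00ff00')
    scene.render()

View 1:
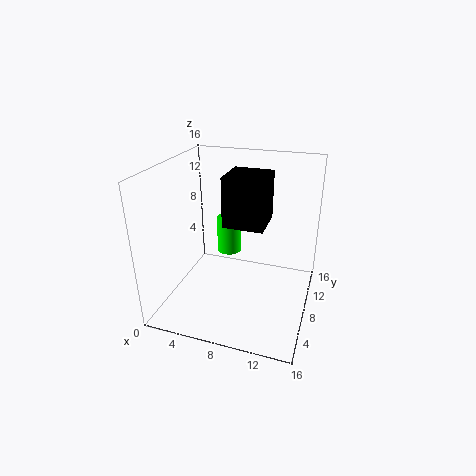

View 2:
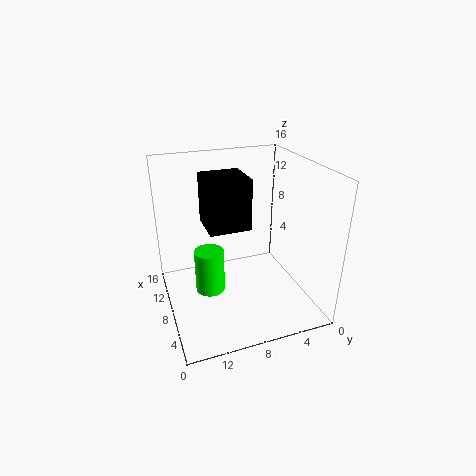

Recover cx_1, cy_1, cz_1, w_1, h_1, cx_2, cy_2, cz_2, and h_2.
cx_1 = 6.5; cy_1 = 7; cz_1 = 9.5; w_1 = 4.5; h_1 = 5.5; cx_2 = 5.5; cy_2 = 12; cz_2 = 4; h_2 = 4.5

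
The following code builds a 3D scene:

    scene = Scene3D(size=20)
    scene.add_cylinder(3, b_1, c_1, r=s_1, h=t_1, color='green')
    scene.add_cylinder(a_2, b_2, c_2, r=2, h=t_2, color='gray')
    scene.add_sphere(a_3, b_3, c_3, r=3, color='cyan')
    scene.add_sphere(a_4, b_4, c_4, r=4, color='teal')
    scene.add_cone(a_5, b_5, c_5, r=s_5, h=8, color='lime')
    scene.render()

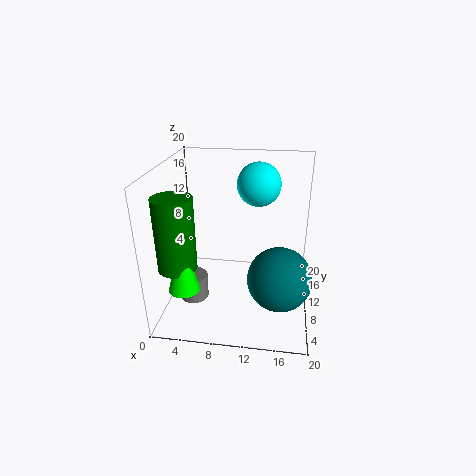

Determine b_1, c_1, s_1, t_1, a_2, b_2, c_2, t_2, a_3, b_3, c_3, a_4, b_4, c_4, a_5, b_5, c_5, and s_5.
b_1 = 4.5; c_1 = 8; s_1 = 2.5; t_1 = 9.5; a_2 = 4; b_2 = 7.5; c_2 = 1.5; t_2 = 3.5; a_3 = 12.5; b_3 = 12.5; c_3 = 17; a_4 = 16; b_4 = 4.5; c_4 = 7.5; a_5 = 4; b_5 = 3.5; c_5 = 5.5; s_5 = 2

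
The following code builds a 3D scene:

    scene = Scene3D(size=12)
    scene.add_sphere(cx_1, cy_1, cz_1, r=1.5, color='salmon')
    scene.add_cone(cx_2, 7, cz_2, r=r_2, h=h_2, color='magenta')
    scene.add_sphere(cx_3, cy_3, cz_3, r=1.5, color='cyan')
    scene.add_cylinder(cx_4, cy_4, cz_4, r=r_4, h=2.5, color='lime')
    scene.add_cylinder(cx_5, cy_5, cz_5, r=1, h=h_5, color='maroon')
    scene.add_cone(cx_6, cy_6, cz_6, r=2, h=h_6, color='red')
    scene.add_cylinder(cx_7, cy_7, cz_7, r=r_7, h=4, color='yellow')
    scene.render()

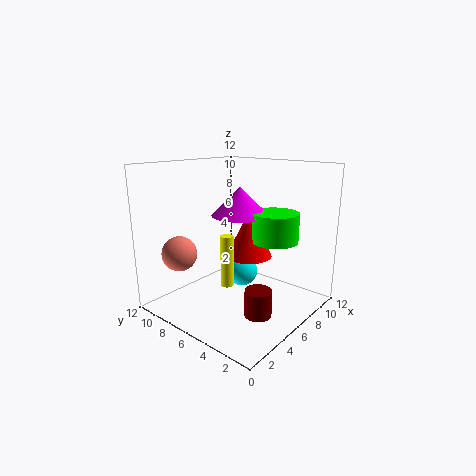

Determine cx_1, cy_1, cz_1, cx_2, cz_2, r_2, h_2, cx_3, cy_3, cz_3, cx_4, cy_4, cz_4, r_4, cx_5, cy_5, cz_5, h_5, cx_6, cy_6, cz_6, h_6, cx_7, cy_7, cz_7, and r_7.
cx_1 = 3, cy_1 = 10, cz_1 = 4.5, cx_2 = 7.5, cz_2 = 7.5, r_2 = 2.5, h_2 = 2.5, cx_3 = 9, cy_3 = 8, cz_3 = 1.5, cx_4 = 8.5, cy_4 = 4, cz_4 = 5.5, r_4 = 2, cx_5 = 3.5, cy_5 = 2, cz_5 = 1.5, h_5 = 2, cx_6 = 7.5, cy_6 = 6, cz_6 = 4, h_6 = 4, cx_7 = 3.5, cy_7 = 5, cz_7 = 3, r_7 = 0.5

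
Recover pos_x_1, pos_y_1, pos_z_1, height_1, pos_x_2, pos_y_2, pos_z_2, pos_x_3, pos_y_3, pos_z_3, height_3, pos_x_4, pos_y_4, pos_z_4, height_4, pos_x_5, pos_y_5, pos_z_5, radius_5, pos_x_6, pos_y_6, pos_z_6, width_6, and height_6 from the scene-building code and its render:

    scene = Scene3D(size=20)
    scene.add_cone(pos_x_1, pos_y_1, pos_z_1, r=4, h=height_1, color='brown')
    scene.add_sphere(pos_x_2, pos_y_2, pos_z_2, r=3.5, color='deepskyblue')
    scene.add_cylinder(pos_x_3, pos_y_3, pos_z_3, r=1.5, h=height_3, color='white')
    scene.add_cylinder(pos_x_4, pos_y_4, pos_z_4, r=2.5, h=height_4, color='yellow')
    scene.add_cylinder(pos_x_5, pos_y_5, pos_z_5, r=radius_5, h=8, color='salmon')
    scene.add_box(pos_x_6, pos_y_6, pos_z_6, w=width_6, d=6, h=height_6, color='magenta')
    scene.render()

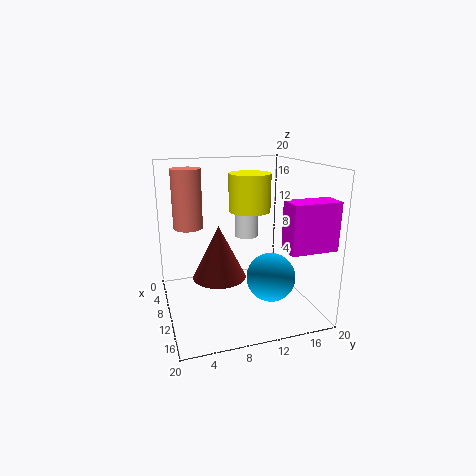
pos_x_1 = 7; pos_y_1 = 8; pos_z_1 = 3; height_1 = 8; pos_x_2 = 11.5; pos_y_2 = 14.5; pos_z_2 = 4; pos_x_3 = 12; pos_y_3 = 10.5; pos_z_3 = 11; height_3 = 5.5; pos_x_4 = 14.5; pos_y_4 = 10; pos_z_4 = 15; height_4 = 4.5; pos_x_5 = 8; pos_y_5 = 3.5; pos_z_5 = 11.5; radius_5 = 2; pos_x_6 = 16.5; pos_y_6 = 13.5; pos_z_6 = 10.5; width_6 = 3; height_6 = 6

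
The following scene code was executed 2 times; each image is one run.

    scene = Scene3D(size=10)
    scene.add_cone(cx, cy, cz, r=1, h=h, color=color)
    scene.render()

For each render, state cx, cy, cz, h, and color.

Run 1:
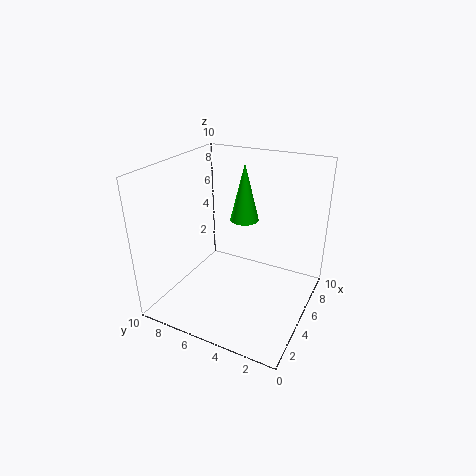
cx = 6; cy = 5; cz = 6; h = 4; color = 'lime'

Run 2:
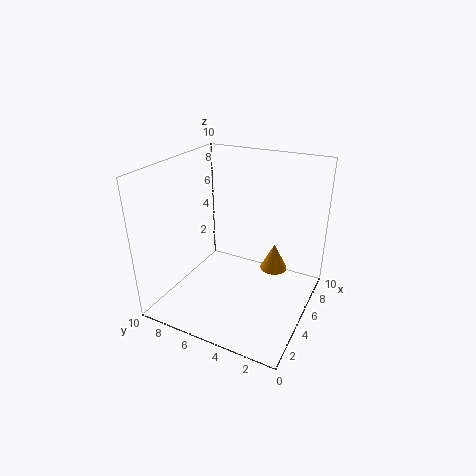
cx = 7; cy = 3; cz = 2; h = 2; color = 'orange'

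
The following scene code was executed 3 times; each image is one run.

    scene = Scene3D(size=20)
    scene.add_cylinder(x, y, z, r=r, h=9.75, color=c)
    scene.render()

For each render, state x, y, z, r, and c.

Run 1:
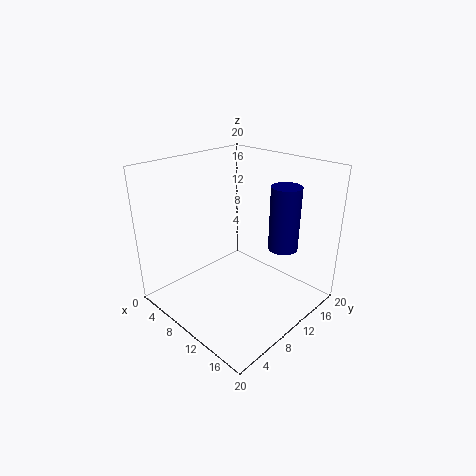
x = 12.5, y = 17.25, z = 6.5, r = 2.25, c = 'navy'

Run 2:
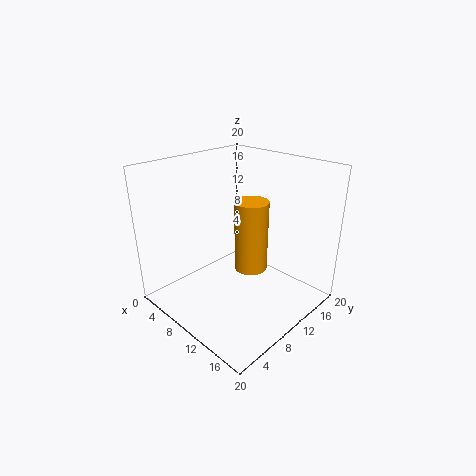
x = 12, y = 10.5, z = 6, r = 2.25, c = 'orange'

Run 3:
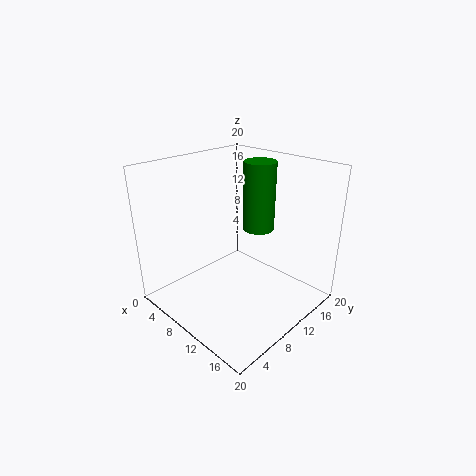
x = 10.25, y = 14, z = 10.25, r = 2.25, c = 'green'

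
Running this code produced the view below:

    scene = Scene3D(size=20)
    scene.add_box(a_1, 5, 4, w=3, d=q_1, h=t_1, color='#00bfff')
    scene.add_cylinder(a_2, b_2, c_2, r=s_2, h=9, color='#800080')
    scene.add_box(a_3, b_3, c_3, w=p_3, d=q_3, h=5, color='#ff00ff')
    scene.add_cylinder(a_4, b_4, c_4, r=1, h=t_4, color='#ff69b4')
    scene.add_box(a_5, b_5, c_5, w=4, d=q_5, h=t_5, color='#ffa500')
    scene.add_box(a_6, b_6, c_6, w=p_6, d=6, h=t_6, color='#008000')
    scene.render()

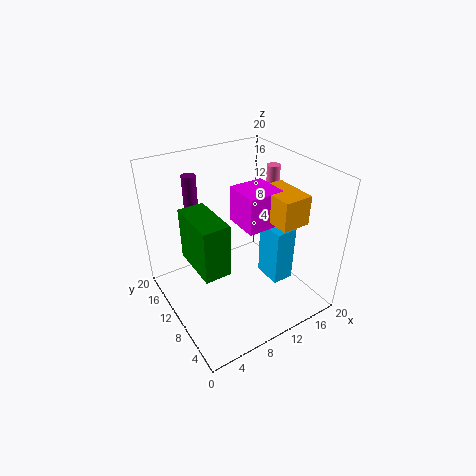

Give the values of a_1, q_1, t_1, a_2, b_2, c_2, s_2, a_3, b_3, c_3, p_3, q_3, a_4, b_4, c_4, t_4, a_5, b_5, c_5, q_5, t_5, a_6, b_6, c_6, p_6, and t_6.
a_1 = 13, q_1 = 4, t_1 = 8, a_2 = 6, b_2 = 16, c_2 = 9, s_2 = 1, a_3 = 10, b_3 = 7, c_3 = 12, p_3 = 5, q_3 = 5, a_4 = 18, b_4 = 13, c_4 = 14, t_4 = 4, a_5 = 13, b_5 = 4, c_5 = 13, q_5 = 6, t_5 = 4, a_6 = 1, b_6 = 2, c_6 = 12, p_6 = 3, t_6 = 6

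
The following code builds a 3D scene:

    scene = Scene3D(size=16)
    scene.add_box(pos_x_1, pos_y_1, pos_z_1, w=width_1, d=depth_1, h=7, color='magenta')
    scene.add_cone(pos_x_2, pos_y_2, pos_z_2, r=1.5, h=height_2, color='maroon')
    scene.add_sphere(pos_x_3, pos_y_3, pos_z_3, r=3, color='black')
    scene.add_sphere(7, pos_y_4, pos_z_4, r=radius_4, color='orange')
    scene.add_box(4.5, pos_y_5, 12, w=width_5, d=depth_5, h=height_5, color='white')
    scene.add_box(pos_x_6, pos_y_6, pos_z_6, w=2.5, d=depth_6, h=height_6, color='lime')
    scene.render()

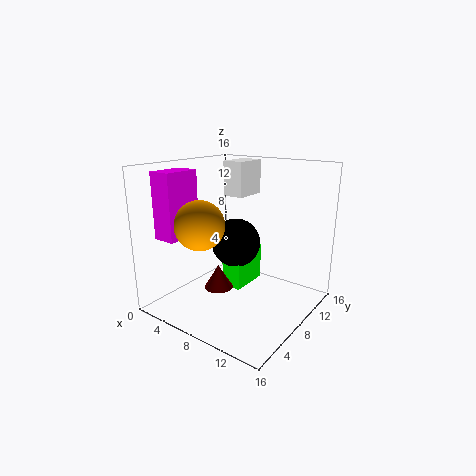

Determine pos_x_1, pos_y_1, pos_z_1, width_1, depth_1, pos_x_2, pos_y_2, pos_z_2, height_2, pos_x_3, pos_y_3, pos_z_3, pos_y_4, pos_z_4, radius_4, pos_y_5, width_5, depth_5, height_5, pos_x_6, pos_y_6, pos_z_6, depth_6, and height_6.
pos_x_1 = 2; pos_y_1 = 1.5; pos_z_1 = 8.5; width_1 = 2.5; depth_1 = 4; pos_x_2 = 8; pos_y_2 = 4.5; pos_z_2 = 3.5; height_2 = 2.5; pos_x_3 = 5.5; pos_y_3 = 11; pos_z_3 = 6; pos_y_4 = 3; pos_z_4 = 10.5; radius_4 = 2.5; pos_y_5 = 10; width_5 = 2.5; depth_5 = 4; height_5 = 4; pos_x_6 = 4.5; pos_y_6 = 9.5; pos_z_6 = 0.5; depth_6 = 5; height_6 = 4.5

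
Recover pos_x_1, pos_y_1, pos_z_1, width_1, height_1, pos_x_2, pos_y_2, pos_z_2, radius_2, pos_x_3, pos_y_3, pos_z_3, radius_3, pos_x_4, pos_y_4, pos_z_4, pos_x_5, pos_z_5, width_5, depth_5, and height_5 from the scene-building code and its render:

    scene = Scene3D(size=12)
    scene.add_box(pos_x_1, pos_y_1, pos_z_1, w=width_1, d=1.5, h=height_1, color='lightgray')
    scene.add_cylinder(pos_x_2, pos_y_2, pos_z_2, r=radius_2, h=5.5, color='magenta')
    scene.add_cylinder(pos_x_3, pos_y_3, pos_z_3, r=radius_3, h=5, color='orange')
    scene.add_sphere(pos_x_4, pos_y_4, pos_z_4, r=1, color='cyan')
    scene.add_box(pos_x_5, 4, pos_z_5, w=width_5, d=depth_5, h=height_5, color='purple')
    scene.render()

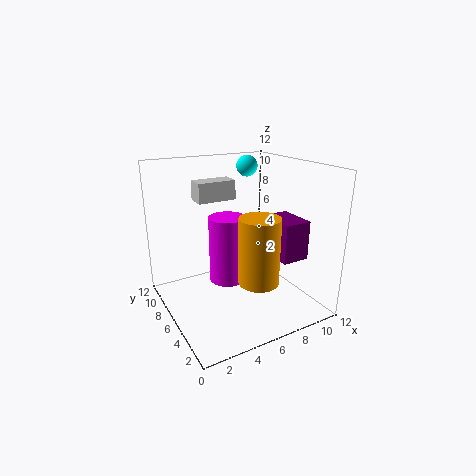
pos_x_1 = 2.5
pos_y_1 = 5.5
pos_z_1 = 9.5
width_1 = 3
height_1 = 1.5
pos_x_2 = 5
pos_y_2 = 6
pos_z_2 = 2.5
radius_2 = 1.5
pos_x_3 = 5.5
pos_y_3 = 2
pos_z_3 = 4
radius_3 = 1.5
pos_x_4 = 9.5
pos_y_4 = 10.5
pos_z_4 = 11
pos_x_5 = 9.5
pos_z_5 = 3.5
width_5 = 2.5
depth_5 = 3.5
height_5 = 3.5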